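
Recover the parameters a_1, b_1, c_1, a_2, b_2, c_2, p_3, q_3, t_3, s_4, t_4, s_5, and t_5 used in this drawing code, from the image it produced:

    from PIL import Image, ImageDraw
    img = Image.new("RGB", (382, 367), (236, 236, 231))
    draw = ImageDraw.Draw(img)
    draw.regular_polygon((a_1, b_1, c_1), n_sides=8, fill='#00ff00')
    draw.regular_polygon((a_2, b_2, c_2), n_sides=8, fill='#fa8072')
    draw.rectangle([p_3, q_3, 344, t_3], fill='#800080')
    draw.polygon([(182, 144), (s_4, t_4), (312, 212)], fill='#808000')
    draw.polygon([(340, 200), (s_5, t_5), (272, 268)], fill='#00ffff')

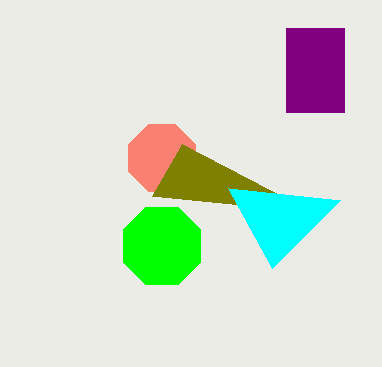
a_1 = 162; b_1 = 246; c_1 = 42; a_2 = 162; b_2 = 158; c_2 = 36; p_3 = 286; q_3 = 28; t_3 = 112; s_4 = 152; t_4 = 196; s_5 = 228; t_5 = 188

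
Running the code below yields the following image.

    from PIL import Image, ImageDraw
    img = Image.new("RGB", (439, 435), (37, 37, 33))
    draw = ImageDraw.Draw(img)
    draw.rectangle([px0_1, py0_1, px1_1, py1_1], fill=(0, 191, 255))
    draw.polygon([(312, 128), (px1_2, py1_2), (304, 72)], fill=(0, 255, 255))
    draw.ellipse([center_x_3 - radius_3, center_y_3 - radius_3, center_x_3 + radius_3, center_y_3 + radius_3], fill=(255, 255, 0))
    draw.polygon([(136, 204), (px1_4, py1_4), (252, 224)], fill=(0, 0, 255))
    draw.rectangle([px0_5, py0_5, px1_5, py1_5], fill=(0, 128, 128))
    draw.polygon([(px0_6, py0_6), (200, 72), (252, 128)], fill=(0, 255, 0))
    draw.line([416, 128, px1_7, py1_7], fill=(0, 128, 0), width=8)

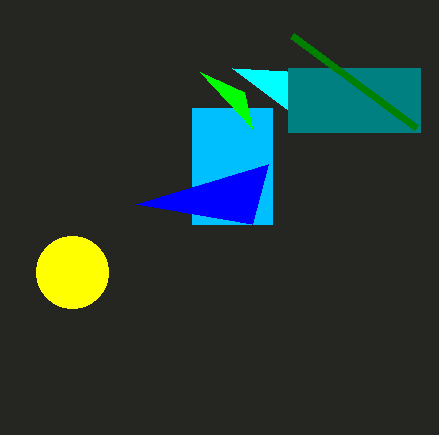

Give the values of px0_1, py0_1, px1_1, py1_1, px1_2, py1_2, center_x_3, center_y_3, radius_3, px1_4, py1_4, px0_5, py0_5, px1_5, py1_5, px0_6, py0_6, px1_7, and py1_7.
px0_1 = 192, py0_1 = 108, px1_1 = 272, py1_1 = 224, px1_2 = 232, py1_2 = 68, center_x_3 = 72, center_y_3 = 272, radius_3 = 36, px1_4 = 268, py1_4 = 164, px0_5 = 288, py0_5 = 68, px1_5 = 420, py1_5 = 132, px0_6 = 244, py0_6 = 92, px1_7 = 292, py1_7 = 36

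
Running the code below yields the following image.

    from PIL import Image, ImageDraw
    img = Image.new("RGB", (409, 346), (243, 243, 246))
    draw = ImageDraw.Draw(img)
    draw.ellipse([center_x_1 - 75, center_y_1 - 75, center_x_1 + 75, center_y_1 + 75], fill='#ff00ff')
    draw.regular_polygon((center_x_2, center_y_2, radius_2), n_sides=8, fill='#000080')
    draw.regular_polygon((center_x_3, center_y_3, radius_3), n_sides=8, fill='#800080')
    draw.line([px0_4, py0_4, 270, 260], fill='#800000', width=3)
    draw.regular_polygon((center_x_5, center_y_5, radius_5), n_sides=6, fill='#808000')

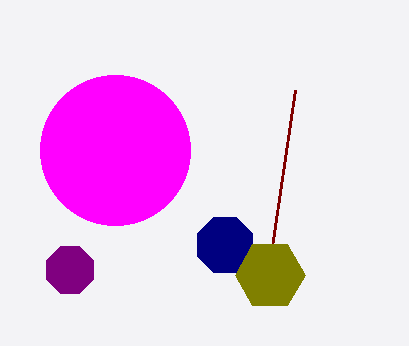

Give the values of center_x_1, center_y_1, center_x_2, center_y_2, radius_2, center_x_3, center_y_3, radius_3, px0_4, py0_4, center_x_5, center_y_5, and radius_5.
center_x_1 = 115; center_y_1 = 150; center_x_2 = 225; center_y_2 = 245; radius_2 = 30; center_x_3 = 70; center_y_3 = 270; radius_3 = 25; px0_4 = 295; py0_4 = 90; center_x_5 = 270; center_y_5 = 275; radius_5 = 35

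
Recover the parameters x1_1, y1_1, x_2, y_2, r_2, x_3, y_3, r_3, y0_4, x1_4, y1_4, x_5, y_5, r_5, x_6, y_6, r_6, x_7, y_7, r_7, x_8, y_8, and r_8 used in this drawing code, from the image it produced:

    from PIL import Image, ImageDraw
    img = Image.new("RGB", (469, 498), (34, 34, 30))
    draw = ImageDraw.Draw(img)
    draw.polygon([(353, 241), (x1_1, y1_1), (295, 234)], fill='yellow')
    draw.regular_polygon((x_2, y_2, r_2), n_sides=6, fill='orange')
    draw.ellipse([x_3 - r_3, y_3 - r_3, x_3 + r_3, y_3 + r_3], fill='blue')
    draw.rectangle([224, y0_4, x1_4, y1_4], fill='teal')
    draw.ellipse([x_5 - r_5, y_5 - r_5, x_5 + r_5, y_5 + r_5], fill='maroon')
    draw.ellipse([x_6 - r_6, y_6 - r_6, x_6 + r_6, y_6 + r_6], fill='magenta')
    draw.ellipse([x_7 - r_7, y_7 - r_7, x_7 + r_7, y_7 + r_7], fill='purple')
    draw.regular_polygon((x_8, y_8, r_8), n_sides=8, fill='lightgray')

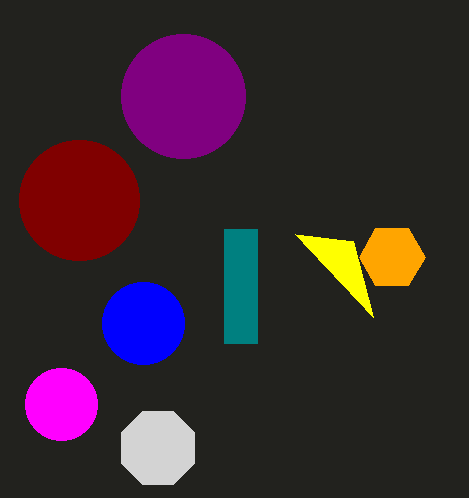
x1_1 = 373, y1_1 = 317, x_2 = 392, y_2 = 257, r_2 = 33, x_3 = 143, y_3 = 323, r_3 = 41, y0_4 = 229, x1_4 = 257, y1_4 = 343, x_5 = 79, y_5 = 200, r_5 = 60, x_6 = 61, y_6 = 404, r_6 = 36, x_7 = 183, y_7 = 96, r_7 = 62, x_8 = 158, y_8 = 448, r_8 = 40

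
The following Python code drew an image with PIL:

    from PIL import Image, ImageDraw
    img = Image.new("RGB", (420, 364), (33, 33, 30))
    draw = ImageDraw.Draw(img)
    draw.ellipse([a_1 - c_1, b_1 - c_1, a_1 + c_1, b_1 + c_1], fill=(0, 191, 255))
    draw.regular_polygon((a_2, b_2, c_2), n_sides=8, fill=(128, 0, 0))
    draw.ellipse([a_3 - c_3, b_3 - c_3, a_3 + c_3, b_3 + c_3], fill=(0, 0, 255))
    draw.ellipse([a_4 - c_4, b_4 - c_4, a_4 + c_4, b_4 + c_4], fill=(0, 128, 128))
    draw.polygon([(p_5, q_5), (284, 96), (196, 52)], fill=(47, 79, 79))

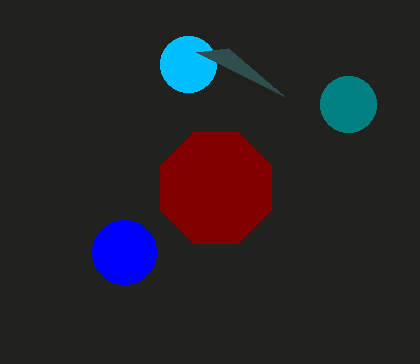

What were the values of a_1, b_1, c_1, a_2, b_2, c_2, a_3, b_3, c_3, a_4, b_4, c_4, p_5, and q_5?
a_1 = 188; b_1 = 64; c_1 = 28; a_2 = 216; b_2 = 188; c_2 = 60; a_3 = 124; b_3 = 252; c_3 = 32; a_4 = 348; b_4 = 104; c_4 = 28; p_5 = 228; q_5 = 48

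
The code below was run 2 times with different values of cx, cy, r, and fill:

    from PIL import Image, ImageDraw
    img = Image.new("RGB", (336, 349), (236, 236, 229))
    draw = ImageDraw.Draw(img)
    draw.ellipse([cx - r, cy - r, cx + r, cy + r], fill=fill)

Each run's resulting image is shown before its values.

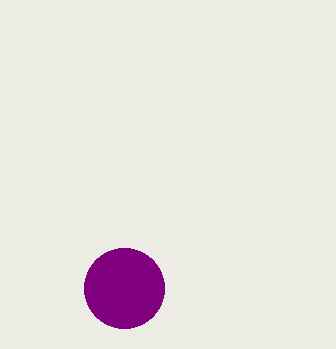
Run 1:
cx = 124
cy = 288
r = 40
fill = 'purple'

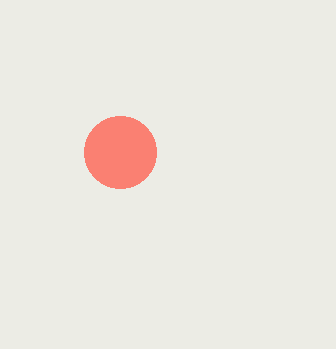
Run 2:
cx = 120
cy = 152
r = 36
fill = 'salmon'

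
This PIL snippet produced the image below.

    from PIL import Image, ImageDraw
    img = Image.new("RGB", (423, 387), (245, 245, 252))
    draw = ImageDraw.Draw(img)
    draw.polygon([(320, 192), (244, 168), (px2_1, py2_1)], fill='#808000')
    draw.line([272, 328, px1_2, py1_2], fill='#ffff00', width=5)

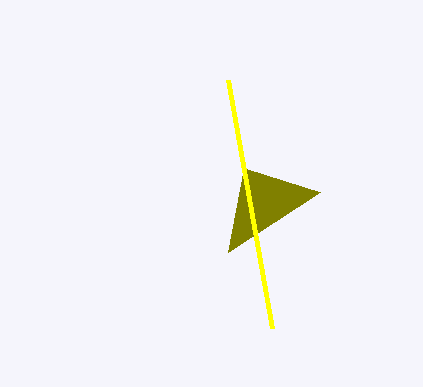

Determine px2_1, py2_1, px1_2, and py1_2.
px2_1 = 228, py2_1 = 252, px1_2 = 228, py1_2 = 80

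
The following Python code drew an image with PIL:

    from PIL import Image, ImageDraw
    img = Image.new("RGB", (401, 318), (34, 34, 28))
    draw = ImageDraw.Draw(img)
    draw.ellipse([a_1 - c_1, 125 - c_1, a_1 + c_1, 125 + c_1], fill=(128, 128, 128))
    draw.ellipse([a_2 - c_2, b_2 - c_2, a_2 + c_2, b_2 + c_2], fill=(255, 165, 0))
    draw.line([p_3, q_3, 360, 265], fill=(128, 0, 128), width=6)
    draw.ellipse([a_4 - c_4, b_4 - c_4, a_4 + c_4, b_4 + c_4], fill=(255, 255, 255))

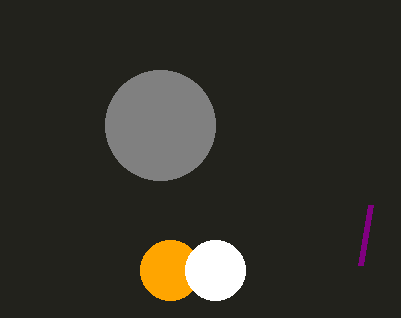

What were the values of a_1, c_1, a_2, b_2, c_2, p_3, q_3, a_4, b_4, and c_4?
a_1 = 160, c_1 = 55, a_2 = 170, b_2 = 270, c_2 = 30, p_3 = 370, q_3 = 205, a_4 = 215, b_4 = 270, c_4 = 30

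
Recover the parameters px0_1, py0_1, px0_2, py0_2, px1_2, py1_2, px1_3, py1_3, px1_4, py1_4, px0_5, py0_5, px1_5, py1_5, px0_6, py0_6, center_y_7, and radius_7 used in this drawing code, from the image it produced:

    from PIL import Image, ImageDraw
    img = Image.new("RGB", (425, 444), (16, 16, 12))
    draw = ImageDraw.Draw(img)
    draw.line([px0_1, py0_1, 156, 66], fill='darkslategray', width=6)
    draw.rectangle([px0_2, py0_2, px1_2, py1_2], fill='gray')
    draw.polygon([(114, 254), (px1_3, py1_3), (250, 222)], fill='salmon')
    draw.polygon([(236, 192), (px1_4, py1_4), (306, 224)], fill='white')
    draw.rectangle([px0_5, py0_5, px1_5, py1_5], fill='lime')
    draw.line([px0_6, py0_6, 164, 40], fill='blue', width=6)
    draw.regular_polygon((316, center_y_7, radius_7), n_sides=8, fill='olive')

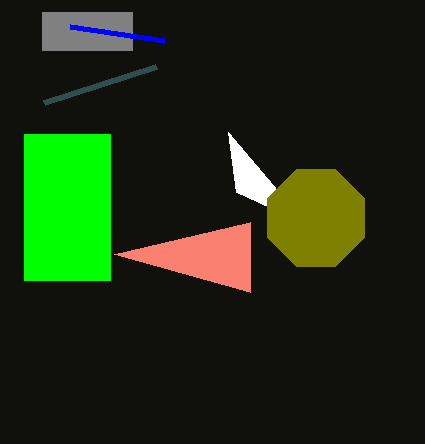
px0_1 = 44
py0_1 = 102
px0_2 = 42
py0_2 = 12
px1_2 = 132
py1_2 = 50
px1_3 = 250
py1_3 = 292
px1_4 = 228
py1_4 = 132
px0_5 = 24
py0_5 = 134
px1_5 = 110
py1_5 = 280
px0_6 = 70
py0_6 = 26
center_y_7 = 218
radius_7 = 52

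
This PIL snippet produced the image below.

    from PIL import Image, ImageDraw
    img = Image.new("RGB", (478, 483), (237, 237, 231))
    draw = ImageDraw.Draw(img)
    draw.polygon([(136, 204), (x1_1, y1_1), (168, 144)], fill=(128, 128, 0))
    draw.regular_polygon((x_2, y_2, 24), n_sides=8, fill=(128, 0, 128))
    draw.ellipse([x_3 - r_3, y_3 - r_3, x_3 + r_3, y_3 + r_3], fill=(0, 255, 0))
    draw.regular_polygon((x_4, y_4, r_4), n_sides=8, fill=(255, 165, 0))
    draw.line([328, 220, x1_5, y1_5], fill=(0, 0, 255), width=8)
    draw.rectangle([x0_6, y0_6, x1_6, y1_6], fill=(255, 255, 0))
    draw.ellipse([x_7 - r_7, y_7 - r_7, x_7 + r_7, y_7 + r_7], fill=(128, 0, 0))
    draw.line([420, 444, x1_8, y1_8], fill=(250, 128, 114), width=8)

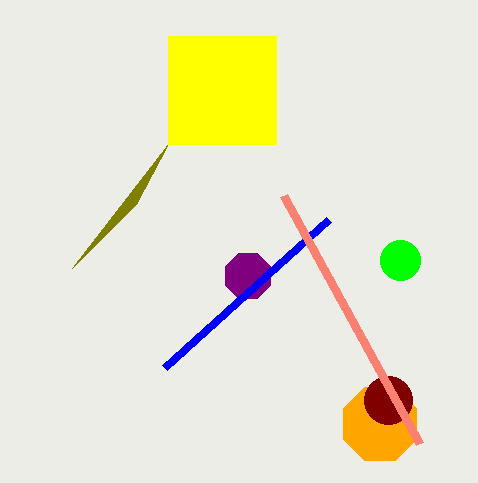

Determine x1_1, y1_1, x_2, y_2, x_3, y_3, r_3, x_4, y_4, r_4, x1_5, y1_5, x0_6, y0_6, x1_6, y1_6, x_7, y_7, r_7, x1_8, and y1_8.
x1_1 = 72; y1_1 = 268; x_2 = 248; y_2 = 276; x_3 = 400; y_3 = 260; r_3 = 20; x_4 = 380; y_4 = 424; r_4 = 40; x1_5 = 164; y1_5 = 368; x0_6 = 168; y0_6 = 36; x1_6 = 276; y1_6 = 144; x_7 = 388; y_7 = 400; r_7 = 24; x1_8 = 284; y1_8 = 196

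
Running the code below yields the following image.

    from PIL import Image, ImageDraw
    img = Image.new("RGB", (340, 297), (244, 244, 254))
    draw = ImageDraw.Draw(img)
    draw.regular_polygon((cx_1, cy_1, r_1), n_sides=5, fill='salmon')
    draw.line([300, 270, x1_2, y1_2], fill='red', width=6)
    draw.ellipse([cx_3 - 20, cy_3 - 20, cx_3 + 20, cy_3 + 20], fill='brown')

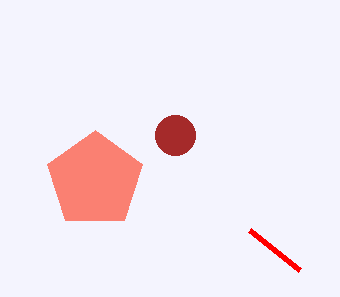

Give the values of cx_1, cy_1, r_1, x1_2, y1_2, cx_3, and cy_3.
cx_1 = 95; cy_1 = 180; r_1 = 50; x1_2 = 250; y1_2 = 230; cx_3 = 175; cy_3 = 135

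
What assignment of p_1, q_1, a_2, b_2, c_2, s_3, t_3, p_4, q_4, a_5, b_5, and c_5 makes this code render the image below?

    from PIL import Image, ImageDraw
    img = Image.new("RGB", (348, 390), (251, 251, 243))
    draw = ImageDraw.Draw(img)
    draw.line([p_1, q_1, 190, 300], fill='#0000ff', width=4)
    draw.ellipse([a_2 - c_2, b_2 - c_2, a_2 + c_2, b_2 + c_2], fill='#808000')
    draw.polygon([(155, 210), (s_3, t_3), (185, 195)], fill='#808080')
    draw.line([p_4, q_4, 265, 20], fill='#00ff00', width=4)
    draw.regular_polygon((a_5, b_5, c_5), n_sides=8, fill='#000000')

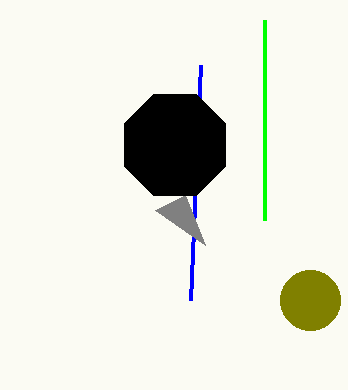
p_1 = 200, q_1 = 65, a_2 = 310, b_2 = 300, c_2 = 30, s_3 = 205, t_3 = 245, p_4 = 265, q_4 = 220, a_5 = 175, b_5 = 145, c_5 = 55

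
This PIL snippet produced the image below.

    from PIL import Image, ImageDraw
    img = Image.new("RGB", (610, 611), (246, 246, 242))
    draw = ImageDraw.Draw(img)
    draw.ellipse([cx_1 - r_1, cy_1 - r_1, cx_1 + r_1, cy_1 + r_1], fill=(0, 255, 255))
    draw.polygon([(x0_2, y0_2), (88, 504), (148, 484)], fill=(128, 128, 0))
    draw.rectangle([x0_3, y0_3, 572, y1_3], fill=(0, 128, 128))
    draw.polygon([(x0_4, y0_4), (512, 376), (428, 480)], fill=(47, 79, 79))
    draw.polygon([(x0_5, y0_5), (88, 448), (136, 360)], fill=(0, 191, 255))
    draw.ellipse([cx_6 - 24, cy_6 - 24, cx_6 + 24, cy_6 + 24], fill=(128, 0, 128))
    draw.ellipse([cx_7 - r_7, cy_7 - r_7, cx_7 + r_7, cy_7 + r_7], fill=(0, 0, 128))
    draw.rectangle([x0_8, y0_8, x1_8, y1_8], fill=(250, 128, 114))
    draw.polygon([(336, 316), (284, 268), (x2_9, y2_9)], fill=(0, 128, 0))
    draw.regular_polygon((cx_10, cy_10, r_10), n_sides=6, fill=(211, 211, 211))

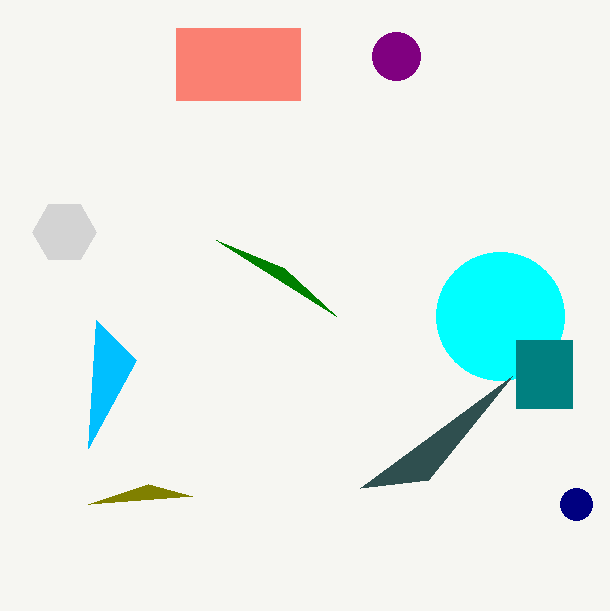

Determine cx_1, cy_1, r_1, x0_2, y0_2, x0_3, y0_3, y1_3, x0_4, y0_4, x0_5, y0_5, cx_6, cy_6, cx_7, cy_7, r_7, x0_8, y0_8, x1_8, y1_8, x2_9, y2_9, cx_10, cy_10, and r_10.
cx_1 = 500
cy_1 = 316
r_1 = 64
x0_2 = 192
y0_2 = 496
x0_3 = 516
y0_3 = 340
y1_3 = 408
x0_4 = 360
y0_4 = 488
x0_5 = 96
y0_5 = 320
cx_6 = 396
cy_6 = 56
cx_7 = 576
cy_7 = 504
r_7 = 16
x0_8 = 176
y0_8 = 28
x1_8 = 300
y1_8 = 100
x2_9 = 216
y2_9 = 240
cx_10 = 64
cy_10 = 232
r_10 = 32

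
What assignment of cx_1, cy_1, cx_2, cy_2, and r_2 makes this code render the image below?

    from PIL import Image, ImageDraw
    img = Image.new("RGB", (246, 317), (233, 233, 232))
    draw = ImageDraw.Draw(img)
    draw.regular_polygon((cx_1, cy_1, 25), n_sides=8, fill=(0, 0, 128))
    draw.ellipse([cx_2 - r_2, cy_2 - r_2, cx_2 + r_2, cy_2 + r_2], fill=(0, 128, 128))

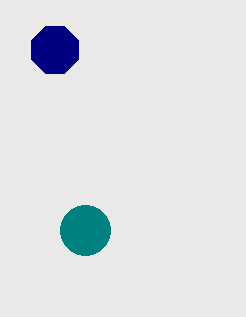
cx_1 = 55, cy_1 = 50, cx_2 = 85, cy_2 = 230, r_2 = 25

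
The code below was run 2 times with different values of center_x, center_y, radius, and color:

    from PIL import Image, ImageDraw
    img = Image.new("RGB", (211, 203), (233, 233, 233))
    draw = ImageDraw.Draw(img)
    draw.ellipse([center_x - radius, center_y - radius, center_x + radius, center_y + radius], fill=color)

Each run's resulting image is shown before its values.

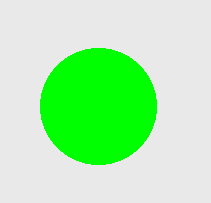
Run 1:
center_x = 98
center_y = 106
radius = 58
color = 'lime'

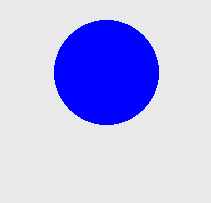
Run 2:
center_x = 106
center_y = 72
radius = 52
color = 'blue'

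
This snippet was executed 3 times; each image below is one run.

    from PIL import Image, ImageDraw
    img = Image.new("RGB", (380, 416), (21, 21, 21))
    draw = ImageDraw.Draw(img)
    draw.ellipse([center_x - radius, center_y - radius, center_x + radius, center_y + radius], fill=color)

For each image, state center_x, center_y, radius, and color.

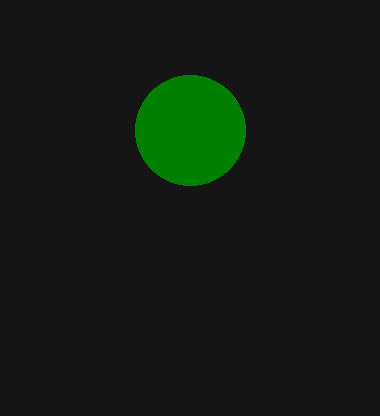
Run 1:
center_x = 190
center_y = 130
radius = 55
color = 'green'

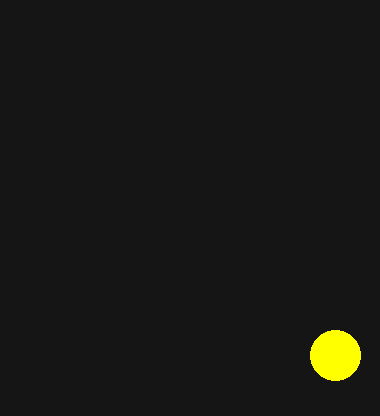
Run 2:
center_x = 335
center_y = 355
radius = 25
color = 'yellow'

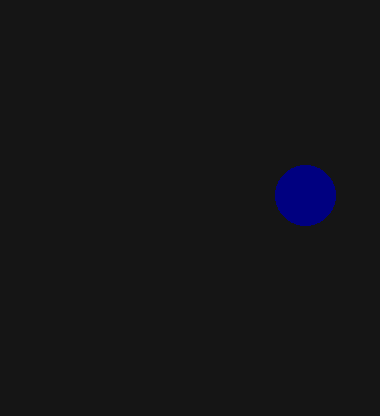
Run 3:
center_x = 305
center_y = 195
radius = 30
color = 'navy'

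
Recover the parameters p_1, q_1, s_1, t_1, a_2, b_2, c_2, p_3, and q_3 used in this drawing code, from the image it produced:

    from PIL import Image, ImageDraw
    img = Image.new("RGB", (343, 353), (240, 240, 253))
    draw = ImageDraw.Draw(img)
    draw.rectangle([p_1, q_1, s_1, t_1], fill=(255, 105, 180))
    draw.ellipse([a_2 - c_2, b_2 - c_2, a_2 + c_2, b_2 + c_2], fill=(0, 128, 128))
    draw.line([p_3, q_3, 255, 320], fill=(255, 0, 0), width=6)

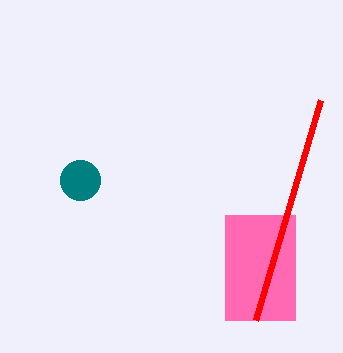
p_1 = 225, q_1 = 215, s_1 = 295, t_1 = 320, a_2 = 80, b_2 = 180, c_2 = 20, p_3 = 320, q_3 = 100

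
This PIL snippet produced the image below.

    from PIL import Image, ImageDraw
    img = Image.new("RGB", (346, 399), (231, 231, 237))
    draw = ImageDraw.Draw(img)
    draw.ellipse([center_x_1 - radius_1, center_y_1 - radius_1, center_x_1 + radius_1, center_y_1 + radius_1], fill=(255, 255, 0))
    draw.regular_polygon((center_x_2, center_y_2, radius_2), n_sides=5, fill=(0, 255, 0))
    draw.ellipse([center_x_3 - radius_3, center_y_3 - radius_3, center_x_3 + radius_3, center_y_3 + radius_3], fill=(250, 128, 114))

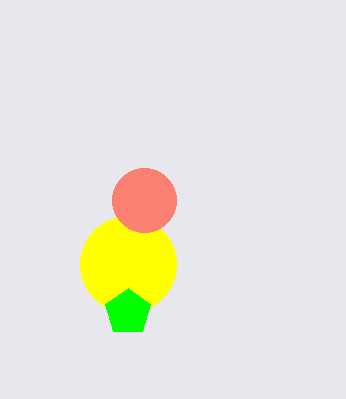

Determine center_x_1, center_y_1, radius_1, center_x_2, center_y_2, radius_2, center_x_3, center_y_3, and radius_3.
center_x_1 = 128, center_y_1 = 264, radius_1 = 48, center_x_2 = 128, center_y_2 = 312, radius_2 = 24, center_x_3 = 144, center_y_3 = 200, radius_3 = 32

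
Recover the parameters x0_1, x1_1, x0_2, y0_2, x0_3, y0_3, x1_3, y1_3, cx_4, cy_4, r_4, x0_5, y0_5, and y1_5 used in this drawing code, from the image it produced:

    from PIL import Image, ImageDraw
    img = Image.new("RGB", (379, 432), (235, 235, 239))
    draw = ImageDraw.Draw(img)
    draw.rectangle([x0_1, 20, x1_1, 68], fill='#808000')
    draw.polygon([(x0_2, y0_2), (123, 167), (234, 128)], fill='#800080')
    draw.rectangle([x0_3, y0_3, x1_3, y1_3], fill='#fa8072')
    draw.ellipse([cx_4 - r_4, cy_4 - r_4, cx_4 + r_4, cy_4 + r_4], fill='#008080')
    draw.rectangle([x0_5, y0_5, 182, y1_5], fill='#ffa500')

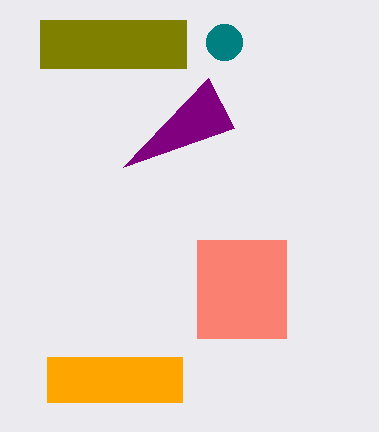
x0_1 = 40; x1_1 = 186; x0_2 = 208; y0_2 = 78; x0_3 = 197; y0_3 = 240; x1_3 = 286; y1_3 = 338; cx_4 = 224; cy_4 = 42; r_4 = 18; x0_5 = 47; y0_5 = 357; y1_5 = 402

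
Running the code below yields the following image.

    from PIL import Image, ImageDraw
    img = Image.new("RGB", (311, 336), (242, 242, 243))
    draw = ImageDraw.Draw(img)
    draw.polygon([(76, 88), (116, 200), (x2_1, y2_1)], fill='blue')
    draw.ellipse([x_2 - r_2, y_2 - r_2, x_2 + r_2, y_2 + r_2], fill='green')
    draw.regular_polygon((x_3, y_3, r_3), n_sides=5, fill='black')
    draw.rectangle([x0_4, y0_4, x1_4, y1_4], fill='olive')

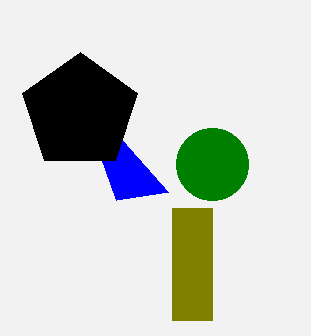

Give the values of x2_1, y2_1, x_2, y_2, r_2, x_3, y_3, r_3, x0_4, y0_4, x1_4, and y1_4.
x2_1 = 168; y2_1 = 192; x_2 = 212; y_2 = 164; r_2 = 36; x_3 = 80; y_3 = 112; r_3 = 60; x0_4 = 172; y0_4 = 208; x1_4 = 212; y1_4 = 320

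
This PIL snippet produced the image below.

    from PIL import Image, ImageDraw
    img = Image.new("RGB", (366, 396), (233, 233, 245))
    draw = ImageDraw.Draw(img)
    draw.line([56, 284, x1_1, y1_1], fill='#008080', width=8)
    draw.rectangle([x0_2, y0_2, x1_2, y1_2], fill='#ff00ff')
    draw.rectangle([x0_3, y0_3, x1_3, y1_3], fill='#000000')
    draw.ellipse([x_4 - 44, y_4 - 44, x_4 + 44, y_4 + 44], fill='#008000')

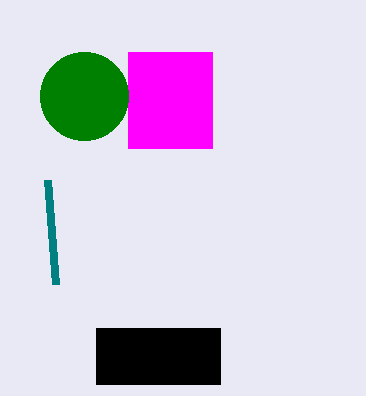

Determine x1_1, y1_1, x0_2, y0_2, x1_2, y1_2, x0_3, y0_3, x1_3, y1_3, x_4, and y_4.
x1_1 = 48
y1_1 = 180
x0_2 = 128
y0_2 = 52
x1_2 = 212
y1_2 = 148
x0_3 = 96
y0_3 = 328
x1_3 = 220
y1_3 = 384
x_4 = 84
y_4 = 96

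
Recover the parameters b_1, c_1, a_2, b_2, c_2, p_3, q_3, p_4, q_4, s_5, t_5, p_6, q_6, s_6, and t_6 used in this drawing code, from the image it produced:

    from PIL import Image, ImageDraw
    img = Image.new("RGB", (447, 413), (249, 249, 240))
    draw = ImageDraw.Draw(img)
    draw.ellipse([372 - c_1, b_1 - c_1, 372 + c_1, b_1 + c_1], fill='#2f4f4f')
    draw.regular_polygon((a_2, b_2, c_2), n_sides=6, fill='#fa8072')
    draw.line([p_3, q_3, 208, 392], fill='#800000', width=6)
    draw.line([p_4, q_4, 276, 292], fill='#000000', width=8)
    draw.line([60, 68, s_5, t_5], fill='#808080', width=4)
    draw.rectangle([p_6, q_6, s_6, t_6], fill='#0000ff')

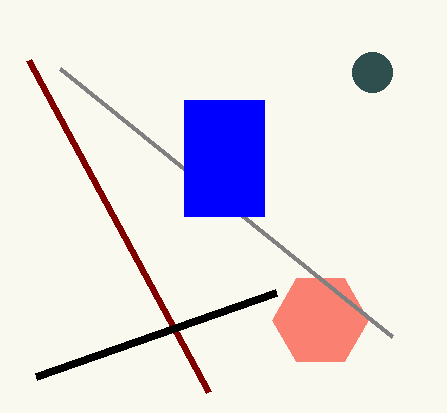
b_1 = 72, c_1 = 20, a_2 = 320, b_2 = 320, c_2 = 48, p_3 = 28, q_3 = 60, p_4 = 36, q_4 = 376, s_5 = 392, t_5 = 336, p_6 = 184, q_6 = 100, s_6 = 264, t_6 = 216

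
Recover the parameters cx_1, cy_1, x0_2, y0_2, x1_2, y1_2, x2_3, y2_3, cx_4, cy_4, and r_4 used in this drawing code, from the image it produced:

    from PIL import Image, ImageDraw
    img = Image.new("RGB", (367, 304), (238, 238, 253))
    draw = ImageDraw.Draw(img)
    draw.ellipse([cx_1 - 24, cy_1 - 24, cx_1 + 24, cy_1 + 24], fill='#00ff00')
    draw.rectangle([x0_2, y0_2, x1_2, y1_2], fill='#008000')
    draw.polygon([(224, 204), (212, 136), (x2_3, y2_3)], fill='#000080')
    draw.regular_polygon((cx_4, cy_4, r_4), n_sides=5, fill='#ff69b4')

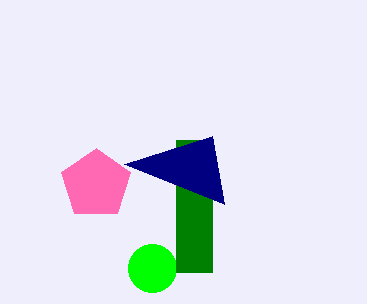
cx_1 = 152
cy_1 = 268
x0_2 = 176
y0_2 = 140
x1_2 = 212
y1_2 = 272
x2_3 = 124
y2_3 = 164
cx_4 = 96
cy_4 = 184
r_4 = 36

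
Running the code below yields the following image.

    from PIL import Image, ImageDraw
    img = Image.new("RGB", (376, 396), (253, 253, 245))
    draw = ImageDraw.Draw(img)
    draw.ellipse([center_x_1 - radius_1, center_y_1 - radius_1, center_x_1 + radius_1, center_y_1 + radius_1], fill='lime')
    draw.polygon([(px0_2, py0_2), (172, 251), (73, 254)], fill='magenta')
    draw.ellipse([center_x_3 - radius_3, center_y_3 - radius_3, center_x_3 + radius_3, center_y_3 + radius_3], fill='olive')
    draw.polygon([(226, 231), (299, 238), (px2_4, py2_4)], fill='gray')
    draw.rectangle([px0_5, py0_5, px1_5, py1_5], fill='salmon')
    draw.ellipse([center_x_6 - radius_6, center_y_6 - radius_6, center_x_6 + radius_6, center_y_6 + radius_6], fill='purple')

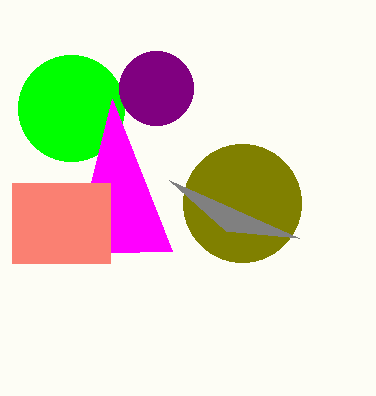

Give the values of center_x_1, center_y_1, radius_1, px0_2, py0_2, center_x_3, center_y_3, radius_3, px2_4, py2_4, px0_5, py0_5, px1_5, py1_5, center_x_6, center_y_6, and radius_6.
center_x_1 = 71, center_y_1 = 108, radius_1 = 53, px0_2 = 112, py0_2 = 99, center_x_3 = 242, center_y_3 = 203, radius_3 = 59, px2_4 = 169, py2_4 = 180, px0_5 = 12, py0_5 = 183, px1_5 = 110, py1_5 = 263, center_x_6 = 156, center_y_6 = 88, radius_6 = 37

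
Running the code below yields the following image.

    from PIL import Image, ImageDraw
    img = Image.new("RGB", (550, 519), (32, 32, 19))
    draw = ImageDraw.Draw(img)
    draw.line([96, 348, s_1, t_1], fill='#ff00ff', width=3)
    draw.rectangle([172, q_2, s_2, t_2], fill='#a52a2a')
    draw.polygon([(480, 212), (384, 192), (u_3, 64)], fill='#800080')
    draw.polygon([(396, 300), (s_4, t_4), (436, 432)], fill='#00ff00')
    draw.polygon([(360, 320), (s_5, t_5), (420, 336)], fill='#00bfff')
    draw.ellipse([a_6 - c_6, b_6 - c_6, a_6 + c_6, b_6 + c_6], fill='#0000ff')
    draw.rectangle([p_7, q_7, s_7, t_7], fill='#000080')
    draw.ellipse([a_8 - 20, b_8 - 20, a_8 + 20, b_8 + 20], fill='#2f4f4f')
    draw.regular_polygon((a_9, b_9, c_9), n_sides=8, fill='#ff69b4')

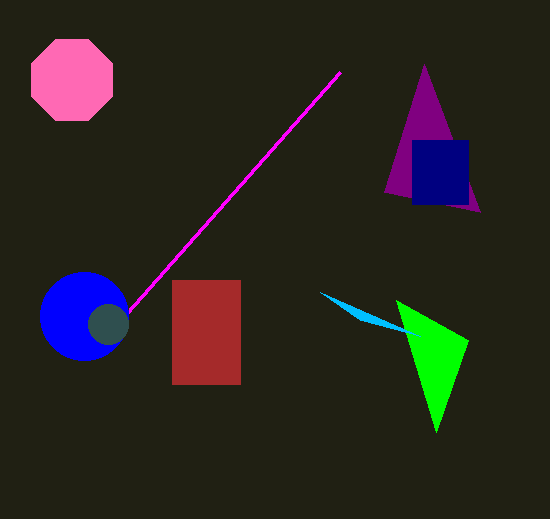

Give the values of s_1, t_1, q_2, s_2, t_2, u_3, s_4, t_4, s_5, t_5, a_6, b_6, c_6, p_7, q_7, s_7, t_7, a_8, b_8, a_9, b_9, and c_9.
s_1 = 340
t_1 = 72
q_2 = 280
s_2 = 240
t_2 = 384
u_3 = 424
s_4 = 468
t_4 = 340
s_5 = 320
t_5 = 292
a_6 = 84
b_6 = 316
c_6 = 44
p_7 = 412
q_7 = 140
s_7 = 468
t_7 = 204
a_8 = 108
b_8 = 324
a_9 = 72
b_9 = 80
c_9 = 44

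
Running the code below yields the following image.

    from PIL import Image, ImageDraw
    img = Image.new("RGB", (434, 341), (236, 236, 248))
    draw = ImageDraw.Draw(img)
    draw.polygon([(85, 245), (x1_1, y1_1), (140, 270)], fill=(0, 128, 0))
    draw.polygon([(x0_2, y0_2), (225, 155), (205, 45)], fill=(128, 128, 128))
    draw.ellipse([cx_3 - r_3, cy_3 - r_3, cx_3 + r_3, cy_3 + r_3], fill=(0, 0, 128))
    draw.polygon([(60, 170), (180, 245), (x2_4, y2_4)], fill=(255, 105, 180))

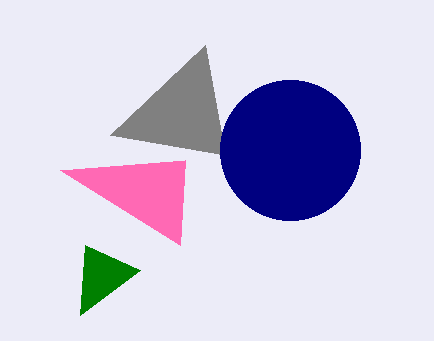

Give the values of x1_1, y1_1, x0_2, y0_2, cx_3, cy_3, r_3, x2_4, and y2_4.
x1_1 = 80, y1_1 = 315, x0_2 = 110, y0_2 = 135, cx_3 = 290, cy_3 = 150, r_3 = 70, x2_4 = 185, y2_4 = 160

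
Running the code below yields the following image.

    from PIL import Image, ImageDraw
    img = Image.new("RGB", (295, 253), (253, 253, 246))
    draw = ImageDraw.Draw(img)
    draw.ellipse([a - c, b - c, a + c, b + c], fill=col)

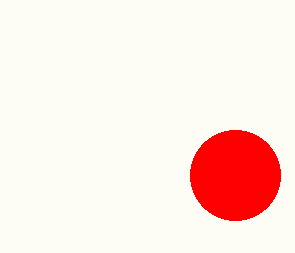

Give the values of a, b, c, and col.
a = 235, b = 175, c = 45, col = 'red'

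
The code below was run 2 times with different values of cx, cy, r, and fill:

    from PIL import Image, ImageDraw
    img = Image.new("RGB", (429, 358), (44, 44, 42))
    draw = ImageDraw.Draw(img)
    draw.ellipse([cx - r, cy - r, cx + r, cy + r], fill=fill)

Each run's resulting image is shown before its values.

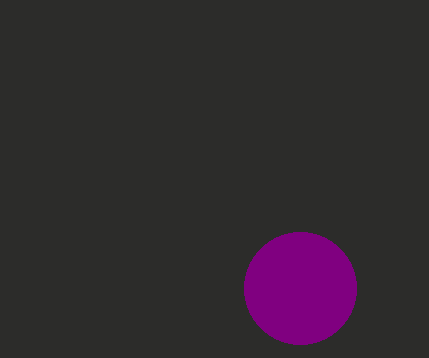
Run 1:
cx = 300; cy = 288; r = 56; fill = 'purple'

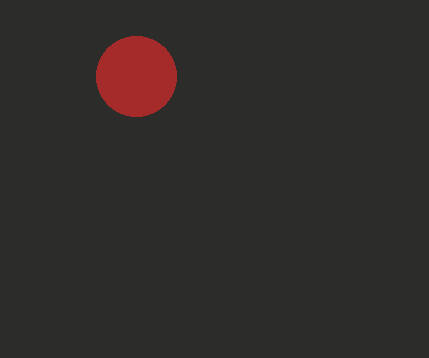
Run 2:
cx = 136; cy = 76; r = 40; fill = 'brown'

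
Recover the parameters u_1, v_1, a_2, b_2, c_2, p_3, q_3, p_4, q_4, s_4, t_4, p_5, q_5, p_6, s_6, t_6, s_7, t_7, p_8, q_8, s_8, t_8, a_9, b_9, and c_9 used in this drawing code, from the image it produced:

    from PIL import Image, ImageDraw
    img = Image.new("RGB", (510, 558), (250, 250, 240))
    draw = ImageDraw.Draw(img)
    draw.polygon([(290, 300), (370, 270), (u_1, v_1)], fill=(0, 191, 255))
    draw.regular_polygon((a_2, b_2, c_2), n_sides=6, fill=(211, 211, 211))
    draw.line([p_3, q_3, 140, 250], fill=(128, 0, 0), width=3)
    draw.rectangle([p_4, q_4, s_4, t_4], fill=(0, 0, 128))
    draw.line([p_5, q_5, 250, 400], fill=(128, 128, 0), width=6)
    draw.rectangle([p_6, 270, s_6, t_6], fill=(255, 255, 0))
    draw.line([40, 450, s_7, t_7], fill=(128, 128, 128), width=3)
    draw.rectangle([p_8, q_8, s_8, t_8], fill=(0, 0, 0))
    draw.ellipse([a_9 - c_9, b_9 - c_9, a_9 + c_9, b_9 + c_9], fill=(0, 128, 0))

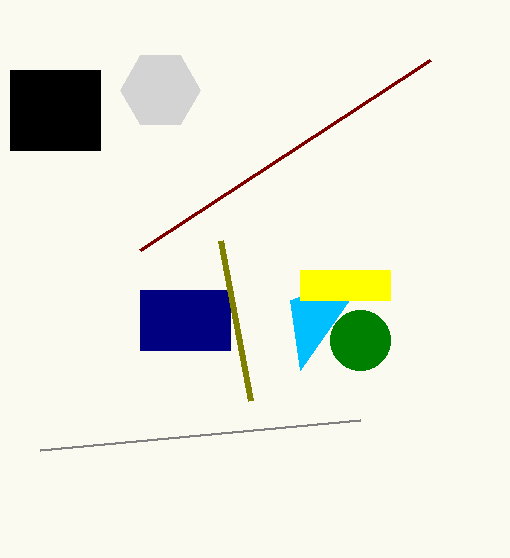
u_1 = 300, v_1 = 370, a_2 = 160, b_2 = 90, c_2 = 40, p_3 = 430, q_3 = 60, p_4 = 140, q_4 = 290, s_4 = 230, t_4 = 350, p_5 = 220, q_5 = 240, p_6 = 300, s_6 = 390, t_6 = 300, s_7 = 360, t_7 = 420, p_8 = 10, q_8 = 70, s_8 = 100, t_8 = 150, a_9 = 360, b_9 = 340, c_9 = 30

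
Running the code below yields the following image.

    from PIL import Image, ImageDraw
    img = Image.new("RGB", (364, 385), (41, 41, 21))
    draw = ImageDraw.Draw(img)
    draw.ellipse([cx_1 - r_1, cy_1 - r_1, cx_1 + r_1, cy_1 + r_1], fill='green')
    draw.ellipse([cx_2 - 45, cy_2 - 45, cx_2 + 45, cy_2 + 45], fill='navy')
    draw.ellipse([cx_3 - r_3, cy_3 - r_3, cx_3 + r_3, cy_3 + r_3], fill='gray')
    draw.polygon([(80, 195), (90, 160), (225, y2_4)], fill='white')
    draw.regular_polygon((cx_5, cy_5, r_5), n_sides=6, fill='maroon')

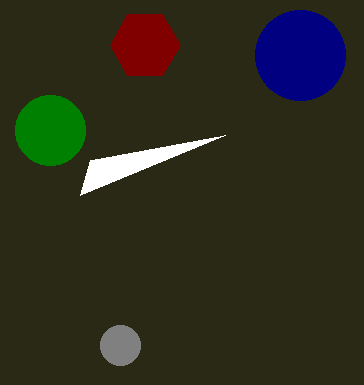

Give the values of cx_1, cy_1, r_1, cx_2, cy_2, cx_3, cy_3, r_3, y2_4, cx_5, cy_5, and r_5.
cx_1 = 50; cy_1 = 130; r_1 = 35; cx_2 = 300; cy_2 = 55; cx_3 = 120; cy_3 = 345; r_3 = 20; y2_4 = 135; cx_5 = 145; cy_5 = 45; r_5 = 35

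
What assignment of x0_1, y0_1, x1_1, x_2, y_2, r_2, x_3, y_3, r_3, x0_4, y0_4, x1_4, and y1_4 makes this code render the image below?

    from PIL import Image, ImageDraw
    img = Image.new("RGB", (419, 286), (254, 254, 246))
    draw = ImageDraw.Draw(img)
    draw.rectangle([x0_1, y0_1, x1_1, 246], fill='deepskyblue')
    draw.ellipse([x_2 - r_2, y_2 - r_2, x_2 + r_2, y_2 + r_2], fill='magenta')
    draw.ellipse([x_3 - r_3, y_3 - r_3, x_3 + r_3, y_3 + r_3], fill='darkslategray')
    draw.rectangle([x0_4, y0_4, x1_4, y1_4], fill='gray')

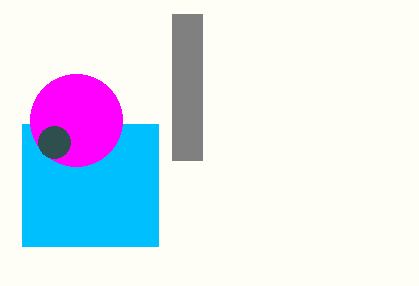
x0_1 = 22
y0_1 = 124
x1_1 = 158
x_2 = 76
y_2 = 120
r_2 = 46
x_3 = 54
y_3 = 142
r_3 = 16
x0_4 = 172
y0_4 = 14
x1_4 = 202
y1_4 = 160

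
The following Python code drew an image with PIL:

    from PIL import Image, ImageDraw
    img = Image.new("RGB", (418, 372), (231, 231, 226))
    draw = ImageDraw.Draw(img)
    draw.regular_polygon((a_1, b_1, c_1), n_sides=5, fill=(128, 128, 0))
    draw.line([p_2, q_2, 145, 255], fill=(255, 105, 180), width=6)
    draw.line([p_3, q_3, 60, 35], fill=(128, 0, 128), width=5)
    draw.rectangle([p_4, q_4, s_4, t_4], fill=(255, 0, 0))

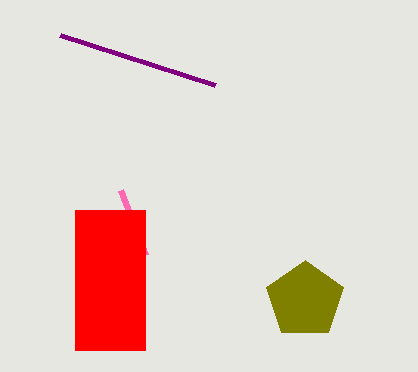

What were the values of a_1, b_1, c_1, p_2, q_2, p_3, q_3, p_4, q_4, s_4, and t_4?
a_1 = 305, b_1 = 300, c_1 = 40, p_2 = 120, q_2 = 190, p_3 = 215, q_3 = 85, p_4 = 75, q_4 = 210, s_4 = 145, t_4 = 350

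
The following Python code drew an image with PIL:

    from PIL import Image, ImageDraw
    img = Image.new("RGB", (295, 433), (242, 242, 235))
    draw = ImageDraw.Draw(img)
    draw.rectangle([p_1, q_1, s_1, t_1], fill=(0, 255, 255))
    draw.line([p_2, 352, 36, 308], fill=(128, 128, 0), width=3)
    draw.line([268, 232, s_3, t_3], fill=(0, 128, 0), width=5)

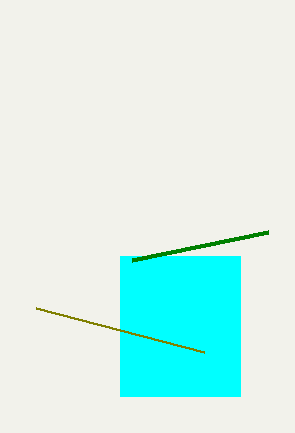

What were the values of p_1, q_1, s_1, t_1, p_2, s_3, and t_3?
p_1 = 120
q_1 = 256
s_1 = 240
t_1 = 396
p_2 = 204
s_3 = 132
t_3 = 260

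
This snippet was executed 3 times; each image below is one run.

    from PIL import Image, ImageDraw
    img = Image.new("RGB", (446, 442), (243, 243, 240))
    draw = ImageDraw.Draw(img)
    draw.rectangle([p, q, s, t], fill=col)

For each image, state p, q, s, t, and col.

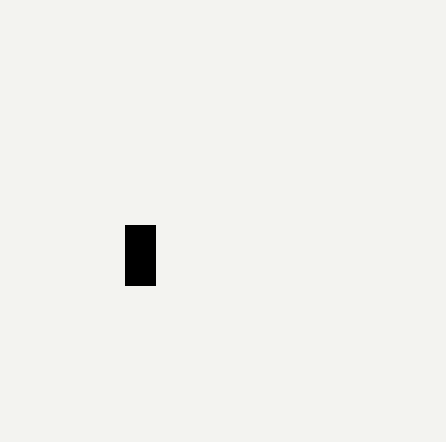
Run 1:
p = 125
q = 225
s = 155
t = 285
col = 'black'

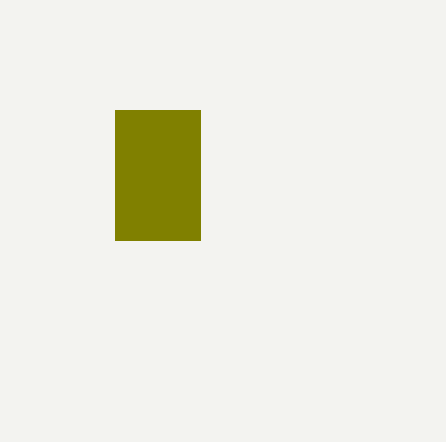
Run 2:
p = 115
q = 110
s = 200
t = 240
col = 'olive'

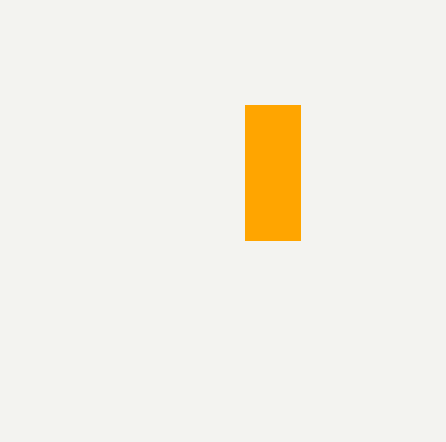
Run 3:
p = 245
q = 105
s = 300
t = 240
col = 'orange'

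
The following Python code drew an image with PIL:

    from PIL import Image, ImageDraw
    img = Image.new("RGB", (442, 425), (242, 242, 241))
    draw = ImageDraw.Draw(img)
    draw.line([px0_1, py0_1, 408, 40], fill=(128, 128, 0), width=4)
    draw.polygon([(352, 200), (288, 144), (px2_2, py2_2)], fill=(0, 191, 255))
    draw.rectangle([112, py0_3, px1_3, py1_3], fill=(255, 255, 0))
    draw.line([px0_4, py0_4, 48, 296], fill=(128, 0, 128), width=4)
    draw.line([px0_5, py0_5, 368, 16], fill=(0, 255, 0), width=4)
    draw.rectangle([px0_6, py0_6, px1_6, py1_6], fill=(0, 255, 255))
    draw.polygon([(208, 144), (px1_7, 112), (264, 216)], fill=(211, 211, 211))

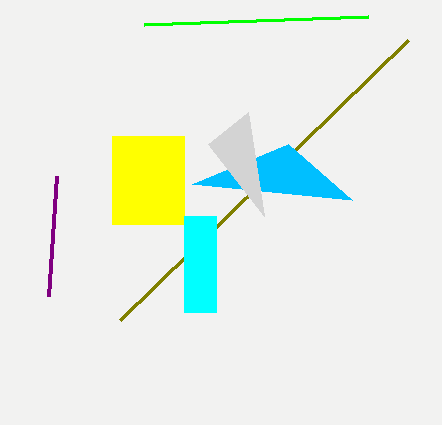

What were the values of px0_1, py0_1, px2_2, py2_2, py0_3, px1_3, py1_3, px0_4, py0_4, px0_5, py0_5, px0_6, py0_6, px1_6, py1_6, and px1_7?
px0_1 = 120; py0_1 = 320; px2_2 = 192; py2_2 = 184; py0_3 = 136; px1_3 = 184; py1_3 = 224; px0_4 = 56; py0_4 = 176; px0_5 = 144; py0_5 = 24; px0_6 = 184; py0_6 = 216; px1_6 = 216; py1_6 = 312; px1_7 = 248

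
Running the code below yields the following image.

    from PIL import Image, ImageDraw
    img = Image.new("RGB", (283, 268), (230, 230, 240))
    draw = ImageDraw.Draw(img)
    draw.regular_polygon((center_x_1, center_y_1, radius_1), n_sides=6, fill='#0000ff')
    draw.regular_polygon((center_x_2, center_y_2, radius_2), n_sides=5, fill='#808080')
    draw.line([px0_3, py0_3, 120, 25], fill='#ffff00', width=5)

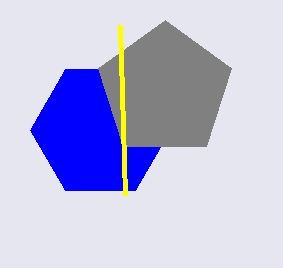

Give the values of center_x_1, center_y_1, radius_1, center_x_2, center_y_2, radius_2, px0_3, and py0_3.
center_x_1 = 100, center_y_1 = 130, radius_1 = 70, center_x_2 = 165, center_y_2 = 90, radius_2 = 70, px0_3 = 125, py0_3 = 195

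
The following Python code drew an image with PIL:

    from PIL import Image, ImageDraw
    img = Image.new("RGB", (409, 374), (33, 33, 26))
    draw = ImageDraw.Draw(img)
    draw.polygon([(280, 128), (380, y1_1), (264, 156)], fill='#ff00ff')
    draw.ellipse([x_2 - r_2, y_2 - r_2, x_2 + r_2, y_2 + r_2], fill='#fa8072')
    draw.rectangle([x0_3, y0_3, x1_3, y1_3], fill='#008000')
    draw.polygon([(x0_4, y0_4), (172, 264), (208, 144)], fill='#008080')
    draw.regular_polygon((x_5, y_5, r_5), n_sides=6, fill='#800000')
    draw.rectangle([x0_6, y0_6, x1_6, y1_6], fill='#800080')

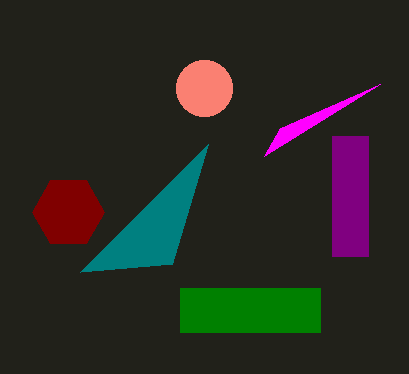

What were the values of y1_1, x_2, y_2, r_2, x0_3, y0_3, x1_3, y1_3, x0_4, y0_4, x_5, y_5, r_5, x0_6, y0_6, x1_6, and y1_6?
y1_1 = 84
x_2 = 204
y_2 = 88
r_2 = 28
x0_3 = 180
y0_3 = 288
x1_3 = 320
y1_3 = 332
x0_4 = 80
y0_4 = 272
x_5 = 68
y_5 = 212
r_5 = 36
x0_6 = 332
y0_6 = 136
x1_6 = 368
y1_6 = 256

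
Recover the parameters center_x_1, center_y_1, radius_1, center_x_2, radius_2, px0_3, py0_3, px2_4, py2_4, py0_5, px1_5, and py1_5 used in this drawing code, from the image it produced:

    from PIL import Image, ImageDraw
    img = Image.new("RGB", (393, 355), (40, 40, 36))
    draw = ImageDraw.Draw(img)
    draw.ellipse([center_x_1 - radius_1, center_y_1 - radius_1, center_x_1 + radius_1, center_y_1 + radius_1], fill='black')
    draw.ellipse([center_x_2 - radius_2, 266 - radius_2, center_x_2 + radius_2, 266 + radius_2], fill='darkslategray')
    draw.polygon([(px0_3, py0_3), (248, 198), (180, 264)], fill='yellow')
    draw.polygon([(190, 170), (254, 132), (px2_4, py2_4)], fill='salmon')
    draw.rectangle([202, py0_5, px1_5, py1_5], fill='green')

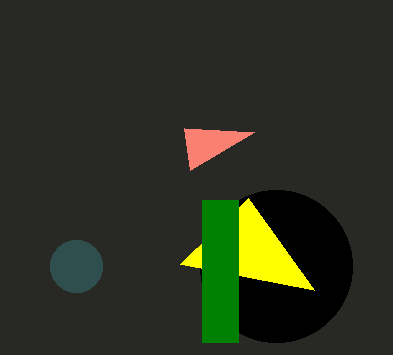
center_x_1 = 276; center_y_1 = 266; radius_1 = 76; center_x_2 = 76; radius_2 = 26; px0_3 = 314; py0_3 = 290; px2_4 = 184; py2_4 = 128; py0_5 = 200; px1_5 = 238; py1_5 = 342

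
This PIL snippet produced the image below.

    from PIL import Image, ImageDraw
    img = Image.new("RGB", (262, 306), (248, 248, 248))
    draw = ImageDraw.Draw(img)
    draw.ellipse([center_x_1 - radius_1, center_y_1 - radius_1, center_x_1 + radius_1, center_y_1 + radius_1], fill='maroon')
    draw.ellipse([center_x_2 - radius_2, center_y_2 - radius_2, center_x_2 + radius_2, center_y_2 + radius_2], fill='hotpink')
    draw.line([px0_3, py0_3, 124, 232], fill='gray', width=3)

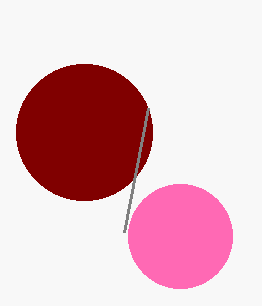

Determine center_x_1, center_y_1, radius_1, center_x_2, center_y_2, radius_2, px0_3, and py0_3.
center_x_1 = 84; center_y_1 = 132; radius_1 = 68; center_x_2 = 180; center_y_2 = 236; radius_2 = 52; px0_3 = 148; py0_3 = 108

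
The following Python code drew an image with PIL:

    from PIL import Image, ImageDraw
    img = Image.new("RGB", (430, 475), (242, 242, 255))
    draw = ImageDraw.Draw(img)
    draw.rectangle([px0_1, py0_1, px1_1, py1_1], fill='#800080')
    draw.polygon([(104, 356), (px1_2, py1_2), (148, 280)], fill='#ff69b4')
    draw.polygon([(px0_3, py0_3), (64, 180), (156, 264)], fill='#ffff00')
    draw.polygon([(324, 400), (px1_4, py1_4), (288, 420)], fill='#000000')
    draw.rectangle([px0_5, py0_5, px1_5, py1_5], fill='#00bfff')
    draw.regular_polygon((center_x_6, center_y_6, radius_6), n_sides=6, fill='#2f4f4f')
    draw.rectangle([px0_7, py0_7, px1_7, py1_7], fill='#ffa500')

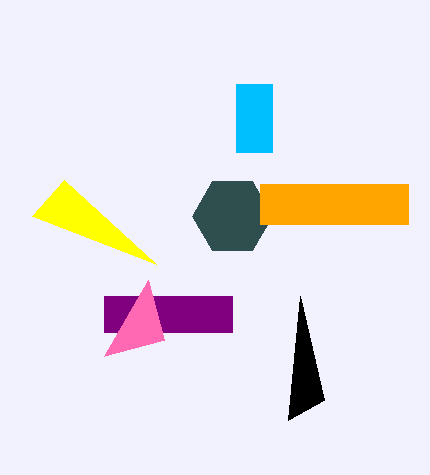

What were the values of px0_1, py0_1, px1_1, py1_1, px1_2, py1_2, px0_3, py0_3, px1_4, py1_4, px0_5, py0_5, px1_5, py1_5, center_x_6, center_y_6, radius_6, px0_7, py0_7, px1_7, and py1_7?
px0_1 = 104, py0_1 = 296, px1_1 = 232, py1_1 = 332, px1_2 = 164, py1_2 = 340, px0_3 = 32, py0_3 = 216, px1_4 = 300, py1_4 = 296, px0_5 = 236, py0_5 = 84, px1_5 = 272, py1_5 = 152, center_x_6 = 232, center_y_6 = 216, radius_6 = 40, px0_7 = 260, py0_7 = 184, px1_7 = 408, py1_7 = 224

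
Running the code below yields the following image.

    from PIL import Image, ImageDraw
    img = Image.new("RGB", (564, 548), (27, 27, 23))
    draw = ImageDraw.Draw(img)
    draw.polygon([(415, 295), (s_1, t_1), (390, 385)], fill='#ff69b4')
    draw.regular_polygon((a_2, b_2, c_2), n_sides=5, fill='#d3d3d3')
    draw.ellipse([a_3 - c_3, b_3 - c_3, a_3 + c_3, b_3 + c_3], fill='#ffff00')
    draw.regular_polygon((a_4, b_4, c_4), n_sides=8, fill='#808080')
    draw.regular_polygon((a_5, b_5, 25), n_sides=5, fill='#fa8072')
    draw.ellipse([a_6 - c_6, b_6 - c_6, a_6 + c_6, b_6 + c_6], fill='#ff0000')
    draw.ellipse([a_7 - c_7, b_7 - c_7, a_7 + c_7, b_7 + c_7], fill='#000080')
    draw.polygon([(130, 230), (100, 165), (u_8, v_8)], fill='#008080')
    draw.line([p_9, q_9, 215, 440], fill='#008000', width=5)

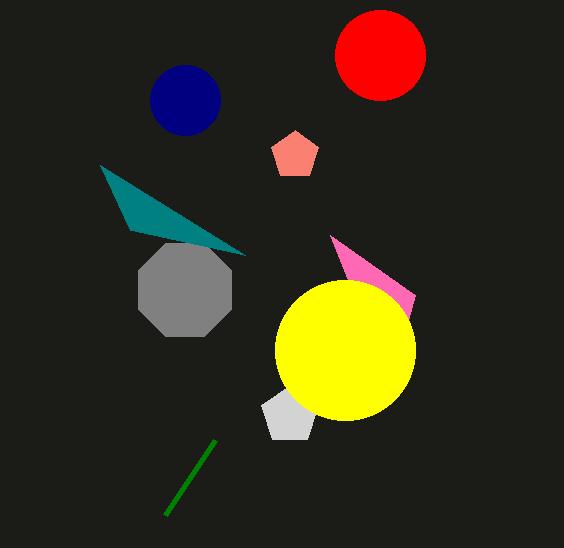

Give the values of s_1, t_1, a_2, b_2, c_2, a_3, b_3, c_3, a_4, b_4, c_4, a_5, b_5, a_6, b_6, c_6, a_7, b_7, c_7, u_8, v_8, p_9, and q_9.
s_1 = 330
t_1 = 235
a_2 = 290
b_2 = 415
c_2 = 30
a_3 = 345
b_3 = 350
c_3 = 70
a_4 = 185
b_4 = 290
c_4 = 50
a_5 = 295
b_5 = 155
a_6 = 380
b_6 = 55
c_6 = 45
a_7 = 185
b_7 = 100
c_7 = 35
u_8 = 245
v_8 = 255
p_9 = 165
q_9 = 515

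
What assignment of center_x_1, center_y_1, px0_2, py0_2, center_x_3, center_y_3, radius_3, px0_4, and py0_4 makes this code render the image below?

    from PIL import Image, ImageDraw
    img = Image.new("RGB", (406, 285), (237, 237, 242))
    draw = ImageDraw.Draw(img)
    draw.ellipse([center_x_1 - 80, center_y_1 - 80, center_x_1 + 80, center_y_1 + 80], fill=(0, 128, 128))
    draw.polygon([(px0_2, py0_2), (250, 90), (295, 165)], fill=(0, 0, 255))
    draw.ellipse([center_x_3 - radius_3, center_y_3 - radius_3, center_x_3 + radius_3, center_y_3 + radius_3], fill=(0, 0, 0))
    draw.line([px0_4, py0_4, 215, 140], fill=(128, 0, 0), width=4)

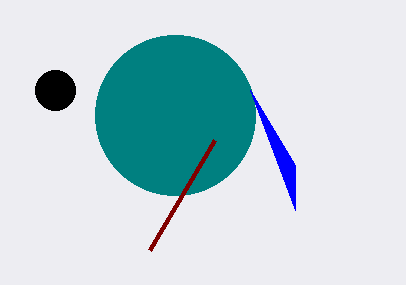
center_x_1 = 175
center_y_1 = 115
px0_2 = 295
py0_2 = 210
center_x_3 = 55
center_y_3 = 90
radius_3 = 20
px0_4 = 150
py0_4 = 250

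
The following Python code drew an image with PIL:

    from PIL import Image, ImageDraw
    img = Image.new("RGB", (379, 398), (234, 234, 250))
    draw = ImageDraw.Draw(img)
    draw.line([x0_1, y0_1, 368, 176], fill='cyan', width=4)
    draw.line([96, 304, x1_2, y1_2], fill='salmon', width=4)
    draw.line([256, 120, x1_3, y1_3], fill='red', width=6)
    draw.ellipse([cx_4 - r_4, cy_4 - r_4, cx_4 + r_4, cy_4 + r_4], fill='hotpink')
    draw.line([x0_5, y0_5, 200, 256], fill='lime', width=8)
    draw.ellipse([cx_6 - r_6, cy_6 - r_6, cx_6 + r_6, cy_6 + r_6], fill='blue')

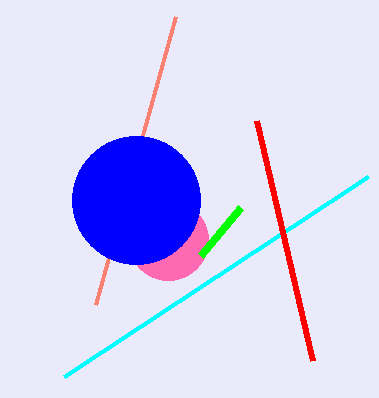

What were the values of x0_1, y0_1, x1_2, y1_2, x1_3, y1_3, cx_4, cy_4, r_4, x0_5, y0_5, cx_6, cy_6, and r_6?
x0_1 = 64
y0_1 = 376
x1_2 = 176
y1_2 = 16
x1_3 = 312
y1_3 = 360
cx_4 = 168
cy_4 = 240
r_4 = 40
x0_5 = 240
y0_5 = 208
cx_6 = 136
cy_6 = 200
r_6 = 64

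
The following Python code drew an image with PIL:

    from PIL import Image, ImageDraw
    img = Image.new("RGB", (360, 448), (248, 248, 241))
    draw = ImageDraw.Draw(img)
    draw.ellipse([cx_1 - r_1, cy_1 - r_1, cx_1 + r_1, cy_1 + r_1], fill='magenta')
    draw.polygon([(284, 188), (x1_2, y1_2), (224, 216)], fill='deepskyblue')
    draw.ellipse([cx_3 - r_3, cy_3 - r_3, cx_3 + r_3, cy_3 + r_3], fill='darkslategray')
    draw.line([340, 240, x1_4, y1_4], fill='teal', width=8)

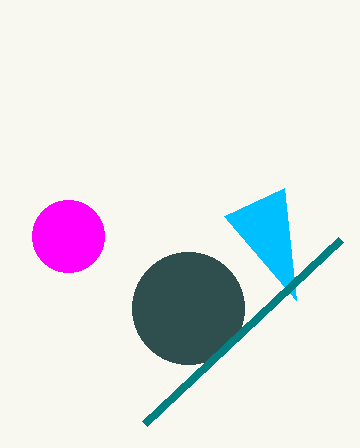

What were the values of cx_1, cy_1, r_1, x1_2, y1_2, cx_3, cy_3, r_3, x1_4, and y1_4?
cx_1 = 68
cy_1 = 236
r_1 = 36
x1_2 = 296
y1_2 = 300
cx_3 = 188
cy_3 = 308
r_3 = 56
x1_4 = 144
y1_4 = 424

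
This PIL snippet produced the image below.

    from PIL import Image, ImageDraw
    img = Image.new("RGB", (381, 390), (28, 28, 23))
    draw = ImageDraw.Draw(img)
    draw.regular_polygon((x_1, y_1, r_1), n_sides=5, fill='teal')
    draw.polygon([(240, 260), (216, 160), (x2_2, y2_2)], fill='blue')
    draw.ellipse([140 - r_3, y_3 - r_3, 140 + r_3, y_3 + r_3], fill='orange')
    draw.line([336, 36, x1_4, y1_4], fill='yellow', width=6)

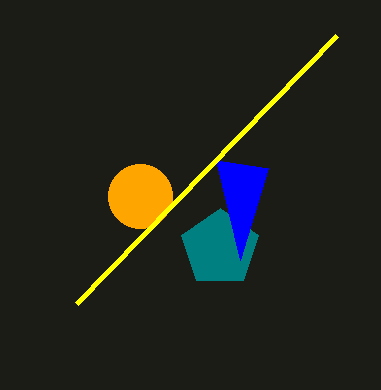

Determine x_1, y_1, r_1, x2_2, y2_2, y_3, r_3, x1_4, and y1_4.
x_1 = 220; y_1 = 248; r_1 = 40; x2_2 = 268; y2_2 = 168; y_3 = 196; r_3 = 32; x1_4 = 76; y1_4 = 304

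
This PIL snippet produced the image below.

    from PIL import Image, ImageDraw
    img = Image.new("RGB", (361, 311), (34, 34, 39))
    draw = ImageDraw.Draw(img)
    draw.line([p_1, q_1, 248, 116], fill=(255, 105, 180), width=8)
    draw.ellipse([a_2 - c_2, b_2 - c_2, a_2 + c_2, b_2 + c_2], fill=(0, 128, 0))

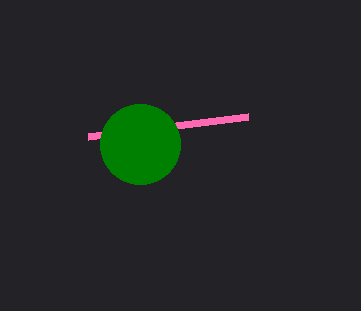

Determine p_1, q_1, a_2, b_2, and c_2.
p_1 = 88, q_1 = 136, a_2 = 140, b_2 = 144, c_2 = 40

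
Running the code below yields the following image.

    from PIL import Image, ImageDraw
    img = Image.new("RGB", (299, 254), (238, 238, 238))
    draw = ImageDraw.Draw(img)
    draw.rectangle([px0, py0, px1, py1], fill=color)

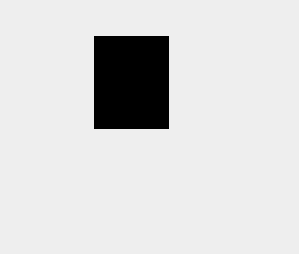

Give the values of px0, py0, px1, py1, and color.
px0 = 94, py0 = 36, px1 = 168, py1 = 128, color = 'black'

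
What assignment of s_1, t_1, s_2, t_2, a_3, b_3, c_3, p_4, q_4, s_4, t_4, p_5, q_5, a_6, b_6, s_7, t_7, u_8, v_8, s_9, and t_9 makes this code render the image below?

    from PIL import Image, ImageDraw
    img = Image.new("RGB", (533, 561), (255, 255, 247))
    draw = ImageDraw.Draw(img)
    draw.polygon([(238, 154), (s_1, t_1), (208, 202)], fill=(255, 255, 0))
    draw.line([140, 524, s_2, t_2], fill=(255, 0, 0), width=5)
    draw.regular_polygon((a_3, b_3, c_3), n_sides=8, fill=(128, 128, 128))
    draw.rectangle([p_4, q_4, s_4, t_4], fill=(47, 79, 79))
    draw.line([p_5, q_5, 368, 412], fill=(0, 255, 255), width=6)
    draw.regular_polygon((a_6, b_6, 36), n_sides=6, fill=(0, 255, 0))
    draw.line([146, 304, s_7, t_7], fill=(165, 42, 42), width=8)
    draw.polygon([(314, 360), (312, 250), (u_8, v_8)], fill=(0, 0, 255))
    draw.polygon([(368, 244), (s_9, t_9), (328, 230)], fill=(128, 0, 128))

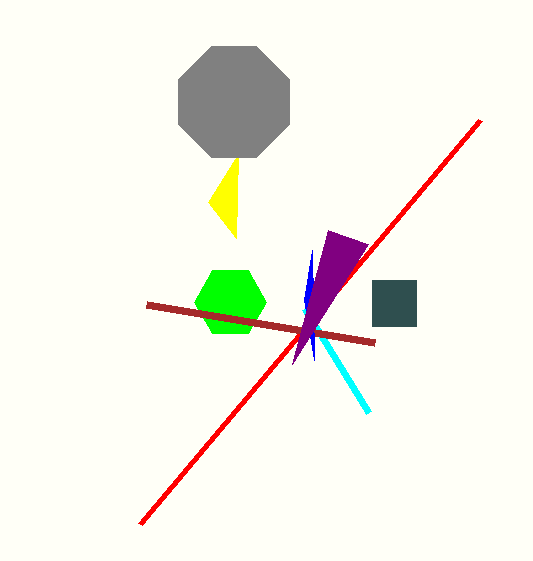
s_1 = 236; t_1 = 238; s_2 = 480; t_2 = 120; a_3 = 234; b_3 = 102; c_3 = 60; p_4 = 372; q_4 = 280; s_4 = 416; t_4 = 326; p_5 = 304; q_5 = 308; a_6 = 230; b_6 = 302; s_7 = 374; t_7 = 342; u_8 = 304; v_8 = 300; s_9 = 292; t_9 = 364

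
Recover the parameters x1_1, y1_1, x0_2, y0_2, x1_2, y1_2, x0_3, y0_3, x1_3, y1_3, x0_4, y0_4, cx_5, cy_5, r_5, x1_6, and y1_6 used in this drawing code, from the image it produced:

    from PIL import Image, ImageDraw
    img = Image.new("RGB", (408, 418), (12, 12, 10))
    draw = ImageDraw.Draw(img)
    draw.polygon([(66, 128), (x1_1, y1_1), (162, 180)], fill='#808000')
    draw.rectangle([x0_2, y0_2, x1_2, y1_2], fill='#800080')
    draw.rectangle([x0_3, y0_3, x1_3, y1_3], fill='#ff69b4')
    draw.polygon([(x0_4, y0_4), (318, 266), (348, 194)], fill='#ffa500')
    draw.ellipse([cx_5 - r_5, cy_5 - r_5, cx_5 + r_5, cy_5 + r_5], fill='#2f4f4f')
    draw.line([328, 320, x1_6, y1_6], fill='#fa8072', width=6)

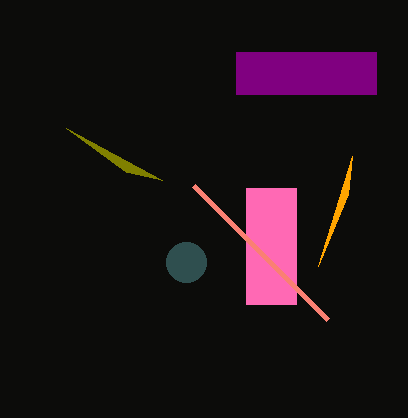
x1_1 = 126, y1_1 = 172, x0_2 = 236, y0_2 = 52, x1_2 = 376, y1_2 = 94, x0_3 = 246, y0_3 = 188, x1_3 = 296, y1_3 = 304, x0_4 = 352, y0_4 = 156, cx_5 = 186, cy_5 = 262, r_5 = 20, x1_6 = 194, y1_6 = 186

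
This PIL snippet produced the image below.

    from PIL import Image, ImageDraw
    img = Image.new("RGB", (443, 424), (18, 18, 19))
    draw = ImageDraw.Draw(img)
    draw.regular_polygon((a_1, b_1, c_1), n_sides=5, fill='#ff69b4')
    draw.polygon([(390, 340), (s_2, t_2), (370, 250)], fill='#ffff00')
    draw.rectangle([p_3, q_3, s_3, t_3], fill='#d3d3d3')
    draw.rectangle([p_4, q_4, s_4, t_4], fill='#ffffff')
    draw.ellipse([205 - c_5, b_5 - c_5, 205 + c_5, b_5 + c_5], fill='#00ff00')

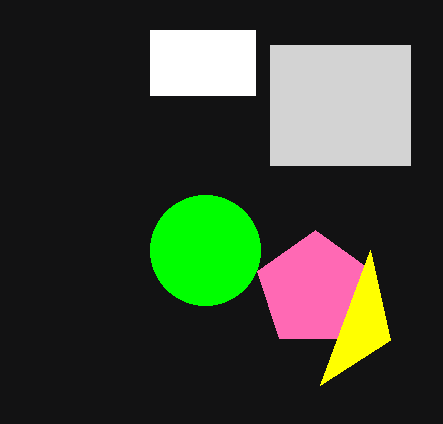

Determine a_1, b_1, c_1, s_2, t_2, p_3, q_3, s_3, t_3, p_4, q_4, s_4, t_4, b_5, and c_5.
a_1 = 315; b_1 = 290; c_1 = 60; s_2 = 320; t_2 = 385; p_3 = 270; q_3 = 45; s_3 = 410; t_3 = 165; p_4 = 150; q_4 = 30; s_4 = 255; t_4 = 95; b_5 = 250; c_5 = 55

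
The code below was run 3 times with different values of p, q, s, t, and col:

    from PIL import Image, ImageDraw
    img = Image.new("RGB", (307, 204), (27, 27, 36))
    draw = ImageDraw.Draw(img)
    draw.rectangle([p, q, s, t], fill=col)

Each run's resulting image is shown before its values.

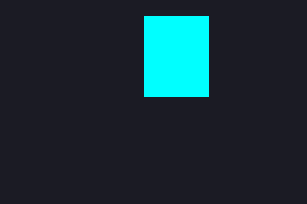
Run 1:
p = 144, q = 16, s = 208, t = 96, col = 'cyan'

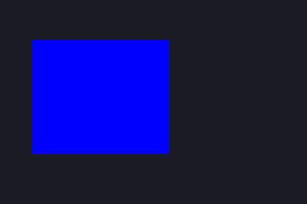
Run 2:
p = 32; q = 40; s = 168; t = 152; col = 'blue'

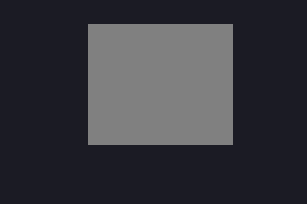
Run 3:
p = 88, q = 24, s = 232, t = 144, col = 'gray'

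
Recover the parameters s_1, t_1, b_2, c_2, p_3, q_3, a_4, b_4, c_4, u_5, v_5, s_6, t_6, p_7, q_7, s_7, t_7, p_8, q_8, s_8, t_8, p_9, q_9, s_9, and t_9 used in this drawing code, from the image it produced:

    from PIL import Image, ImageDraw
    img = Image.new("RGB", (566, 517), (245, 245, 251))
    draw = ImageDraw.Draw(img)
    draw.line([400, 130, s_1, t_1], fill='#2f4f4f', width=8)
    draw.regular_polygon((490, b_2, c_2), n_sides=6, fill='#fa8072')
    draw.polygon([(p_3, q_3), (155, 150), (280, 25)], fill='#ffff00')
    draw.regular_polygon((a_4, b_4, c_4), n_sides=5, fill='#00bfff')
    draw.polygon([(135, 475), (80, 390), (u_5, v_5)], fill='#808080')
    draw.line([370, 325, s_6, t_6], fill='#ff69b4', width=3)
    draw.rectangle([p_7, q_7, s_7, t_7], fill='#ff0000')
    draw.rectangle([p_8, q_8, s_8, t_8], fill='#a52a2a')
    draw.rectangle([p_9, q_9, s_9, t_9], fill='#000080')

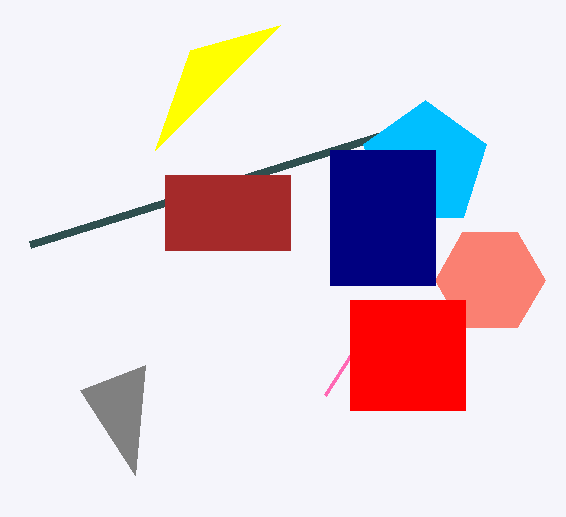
s_1 = 30; t_1 = 245; b_2 = 280; c_2 = 55; p_3 = 190; q_3 = 50; a_4 = 425; b_4 = 165; c_4 = 65; u_5 = 145; v_5 = 365; s_6 = 325; t_6 = 395; p_7 = 350; q_7 = 300; s_7 = 465; t_7 = 410; p_8 = 165; q_8 = 175; s_8 = 290; t_8 = 250; p_9 = 330; q_9 = 150; s_9 = 435; t_9 = 285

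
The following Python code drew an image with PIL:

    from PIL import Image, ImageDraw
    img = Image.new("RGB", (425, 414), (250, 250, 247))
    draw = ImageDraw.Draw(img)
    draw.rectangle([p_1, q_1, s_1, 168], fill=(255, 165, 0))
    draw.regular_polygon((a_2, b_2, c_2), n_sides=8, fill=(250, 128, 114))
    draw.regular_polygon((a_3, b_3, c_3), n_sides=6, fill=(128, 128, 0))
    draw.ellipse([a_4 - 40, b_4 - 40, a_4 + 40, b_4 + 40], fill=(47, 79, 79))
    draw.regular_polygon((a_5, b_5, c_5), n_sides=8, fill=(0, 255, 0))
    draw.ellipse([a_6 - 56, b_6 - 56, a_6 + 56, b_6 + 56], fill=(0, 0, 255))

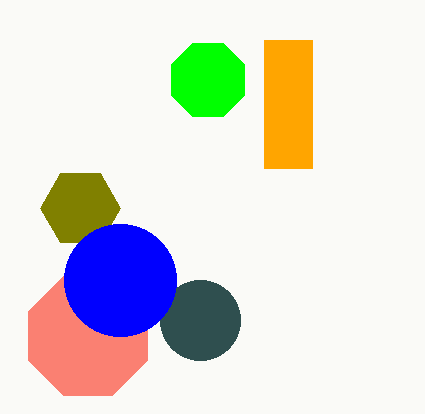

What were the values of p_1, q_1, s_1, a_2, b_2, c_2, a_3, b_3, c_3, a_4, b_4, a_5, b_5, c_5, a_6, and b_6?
p_1 = 264
q_1 = 40
s_1 = 312
a_2 = 88
b_2 = 336
c_2 = 64
a_3 = 80
b_3 = 208
c_3 = 40
a_4 = 200
b_4 = 320
a_5 = 208
b_5 = 80
c_5 = 40
a_6 = 120
b_6 = 280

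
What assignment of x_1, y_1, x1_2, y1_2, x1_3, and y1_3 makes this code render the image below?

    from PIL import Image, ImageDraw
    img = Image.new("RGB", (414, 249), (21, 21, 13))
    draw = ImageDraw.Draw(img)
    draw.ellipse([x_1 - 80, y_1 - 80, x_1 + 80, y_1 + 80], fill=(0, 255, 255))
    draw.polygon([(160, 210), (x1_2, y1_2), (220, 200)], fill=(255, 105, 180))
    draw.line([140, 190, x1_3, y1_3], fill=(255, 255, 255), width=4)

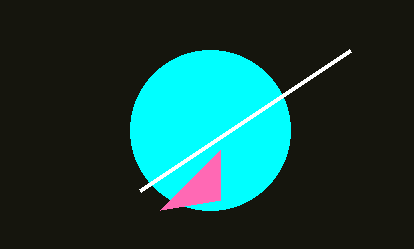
x_1 = 210; y_1 = 130; x1_2 = 220; y1_2 = 150; x1_3 = 350; y1_3 = 50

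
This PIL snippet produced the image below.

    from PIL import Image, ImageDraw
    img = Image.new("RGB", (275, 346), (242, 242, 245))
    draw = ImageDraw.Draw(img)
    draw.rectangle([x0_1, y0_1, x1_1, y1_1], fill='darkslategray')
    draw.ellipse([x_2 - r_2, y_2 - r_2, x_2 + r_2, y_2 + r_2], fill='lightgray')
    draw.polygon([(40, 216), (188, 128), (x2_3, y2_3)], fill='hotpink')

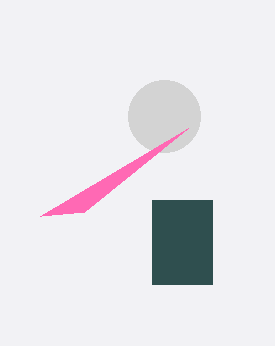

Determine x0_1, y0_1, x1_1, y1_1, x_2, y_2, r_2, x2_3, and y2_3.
x0_1 = 152; y0_1 = 200; x1_1 = 212; y1_1 = 284; x_2 = 164; y_2 = 116; r_2 = 36; x2_3 = 84; y2_3 = 212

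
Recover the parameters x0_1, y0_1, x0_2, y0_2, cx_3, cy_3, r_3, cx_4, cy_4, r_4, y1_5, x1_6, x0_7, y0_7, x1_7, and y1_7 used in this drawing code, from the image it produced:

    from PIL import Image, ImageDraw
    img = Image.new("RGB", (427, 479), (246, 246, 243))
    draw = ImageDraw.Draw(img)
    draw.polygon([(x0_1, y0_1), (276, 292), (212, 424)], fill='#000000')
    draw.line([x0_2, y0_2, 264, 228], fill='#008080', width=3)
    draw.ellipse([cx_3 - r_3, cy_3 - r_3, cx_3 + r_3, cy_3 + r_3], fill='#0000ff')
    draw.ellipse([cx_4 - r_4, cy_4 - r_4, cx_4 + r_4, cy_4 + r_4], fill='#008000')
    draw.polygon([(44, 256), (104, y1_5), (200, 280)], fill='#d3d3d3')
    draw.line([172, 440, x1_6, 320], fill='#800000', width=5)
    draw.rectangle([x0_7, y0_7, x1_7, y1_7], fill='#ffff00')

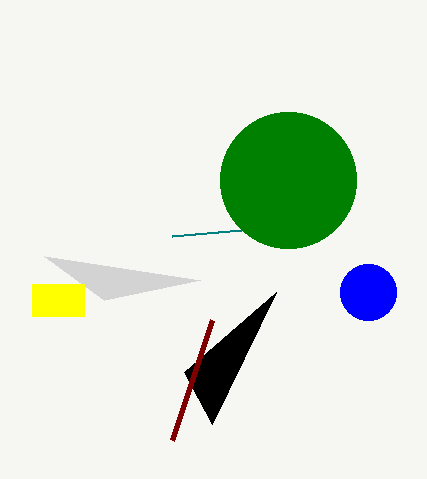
x0_1 = 184, y0_1 = 372, x0_2 = 172, y0_2 = 236, cx_3 = 368, cy_3 = 292, r_3 = 28, cx_4 = 288, cy_4 = 180, r_4 = 68, y1_5 = 300, x1_6 = 212, x0_7 = 32, y0_7 = 284, x1_7 = 84, y1_7 = 316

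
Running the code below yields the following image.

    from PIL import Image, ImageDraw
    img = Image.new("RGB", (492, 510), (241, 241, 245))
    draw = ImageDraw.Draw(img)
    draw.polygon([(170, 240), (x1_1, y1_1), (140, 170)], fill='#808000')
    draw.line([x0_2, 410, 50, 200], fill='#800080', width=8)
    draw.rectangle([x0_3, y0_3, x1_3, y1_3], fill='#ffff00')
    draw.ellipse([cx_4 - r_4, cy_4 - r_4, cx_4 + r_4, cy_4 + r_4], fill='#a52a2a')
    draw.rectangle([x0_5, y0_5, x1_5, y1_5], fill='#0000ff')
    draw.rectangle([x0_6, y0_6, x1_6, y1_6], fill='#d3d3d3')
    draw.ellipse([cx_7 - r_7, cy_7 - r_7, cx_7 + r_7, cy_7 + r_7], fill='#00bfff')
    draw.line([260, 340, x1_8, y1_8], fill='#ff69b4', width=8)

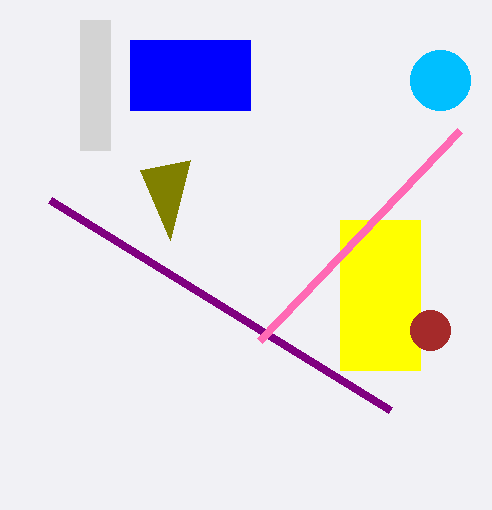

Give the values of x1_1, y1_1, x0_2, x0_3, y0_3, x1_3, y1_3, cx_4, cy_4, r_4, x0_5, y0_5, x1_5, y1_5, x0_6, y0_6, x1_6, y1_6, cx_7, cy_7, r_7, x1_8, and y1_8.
x1_1 = 190
y1_1 = 160
x0_2 = 390
x0_3 = 340
y0_3 = 220
x1_3 = 420
y1_3 = 370
cx_4 = 430
cy_4 = 330
r_4 = 20
x0_5 = 130
y0_5 = 40
x1_5 = 250
y1_5 = 110
x0_6 = 80
y0_6 = 20
x1_6 = 110
y1_6 = 150
cx_7 = 440
cy_7 = 80
r_7 = 30
x1_8 = 460
y1_8 = 130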